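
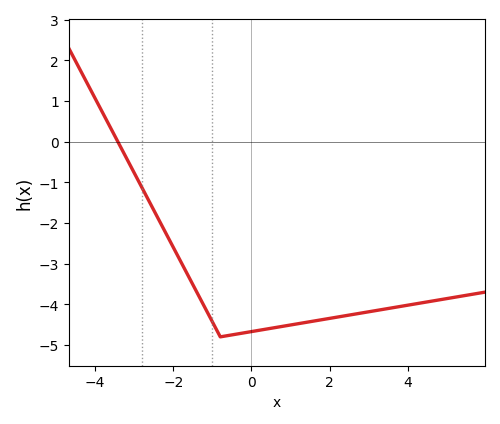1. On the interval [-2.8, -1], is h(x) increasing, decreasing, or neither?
decreasing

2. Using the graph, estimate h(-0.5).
-4.75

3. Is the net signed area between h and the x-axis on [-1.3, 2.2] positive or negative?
negative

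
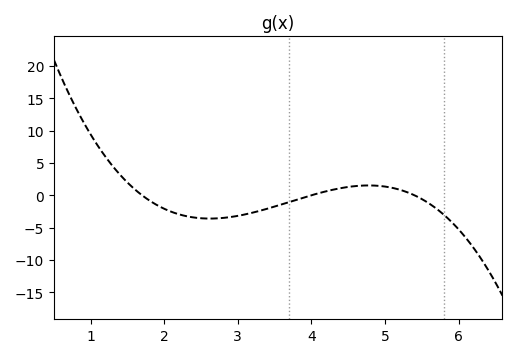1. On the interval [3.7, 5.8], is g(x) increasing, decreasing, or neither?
neither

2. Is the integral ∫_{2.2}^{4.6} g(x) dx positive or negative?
negative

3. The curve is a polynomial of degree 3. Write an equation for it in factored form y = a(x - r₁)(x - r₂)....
y = -1.02(x - 1.7)(x - 4)(x - 5.4)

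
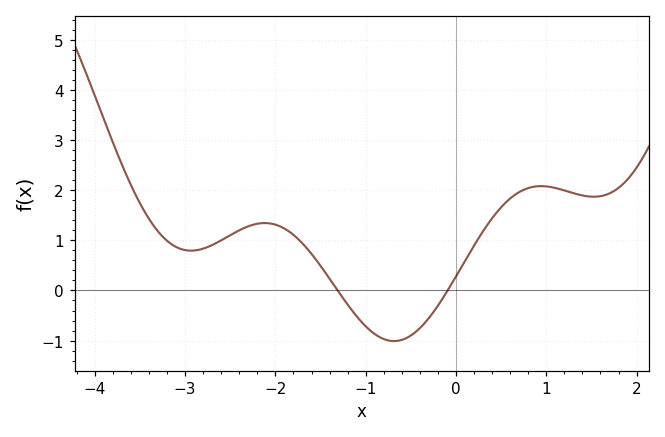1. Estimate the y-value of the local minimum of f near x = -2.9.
0.8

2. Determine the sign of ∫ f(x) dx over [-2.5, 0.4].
positive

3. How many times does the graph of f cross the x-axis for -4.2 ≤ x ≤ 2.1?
2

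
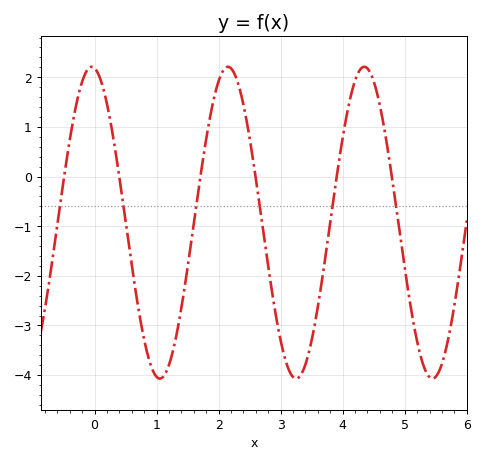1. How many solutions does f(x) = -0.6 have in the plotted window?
6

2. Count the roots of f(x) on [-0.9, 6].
6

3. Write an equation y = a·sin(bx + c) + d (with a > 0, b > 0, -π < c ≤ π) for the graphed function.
y = 3.14sin(2.86x + 1.7) - 0.93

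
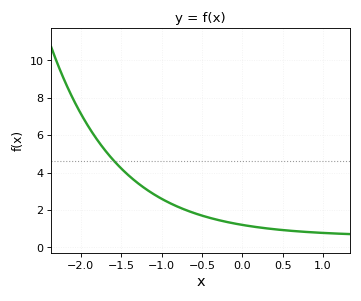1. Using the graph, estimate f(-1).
2.6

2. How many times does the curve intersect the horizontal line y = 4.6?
1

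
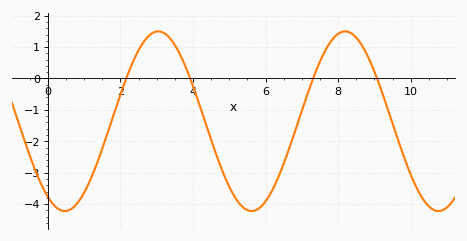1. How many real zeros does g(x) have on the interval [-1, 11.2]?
4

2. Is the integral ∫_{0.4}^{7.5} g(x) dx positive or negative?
negative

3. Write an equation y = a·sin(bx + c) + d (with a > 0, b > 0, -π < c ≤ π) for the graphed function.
y = 2.86sin(1.2x - 2.1) - 1.36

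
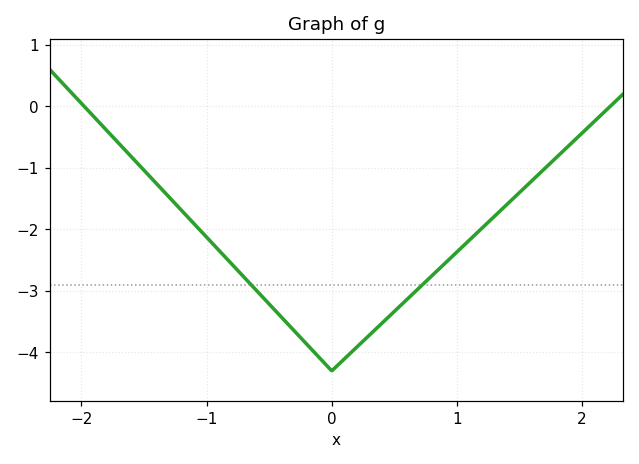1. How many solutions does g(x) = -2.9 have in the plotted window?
2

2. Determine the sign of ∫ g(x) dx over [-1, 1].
negative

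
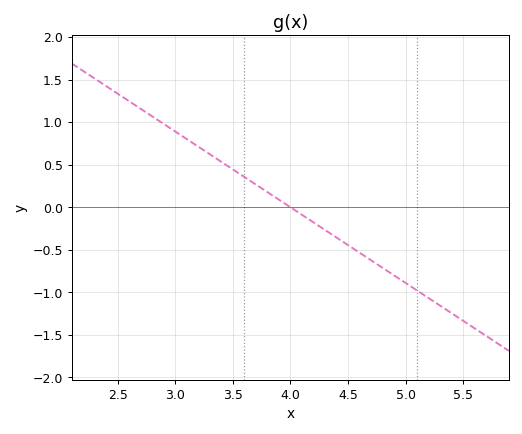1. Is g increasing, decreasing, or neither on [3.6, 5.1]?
decreasing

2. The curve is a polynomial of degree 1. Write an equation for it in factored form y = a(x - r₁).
y = -0.89(x - 4)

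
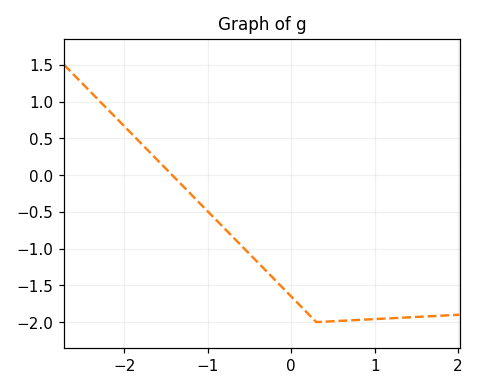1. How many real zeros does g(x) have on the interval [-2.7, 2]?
1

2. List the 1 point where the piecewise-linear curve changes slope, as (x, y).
(0.3, -2)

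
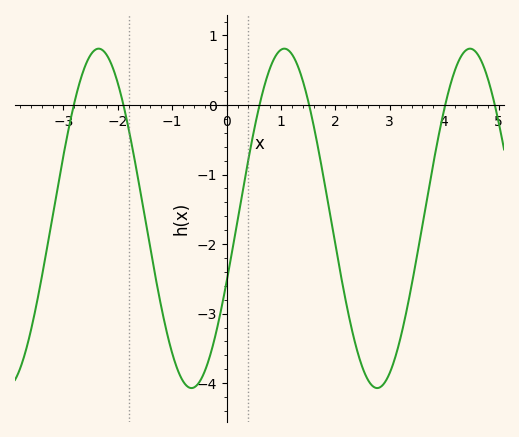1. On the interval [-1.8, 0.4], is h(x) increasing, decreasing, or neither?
neither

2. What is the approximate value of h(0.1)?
-2.1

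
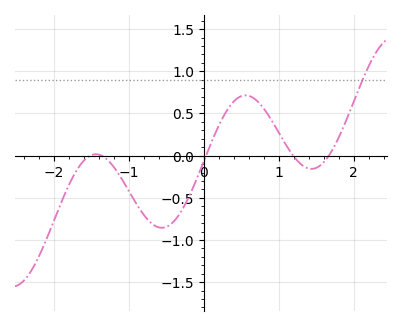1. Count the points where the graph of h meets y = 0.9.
1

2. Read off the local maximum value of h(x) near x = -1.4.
0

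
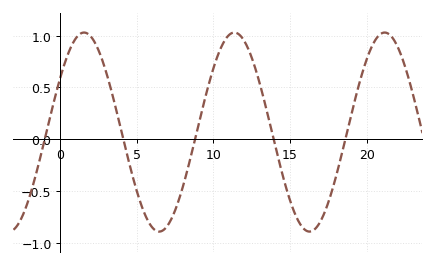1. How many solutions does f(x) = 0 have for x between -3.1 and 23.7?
5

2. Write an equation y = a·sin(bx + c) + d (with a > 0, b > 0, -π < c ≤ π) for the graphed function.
y = 0.96sin(0.64x + 0.582) + 0.07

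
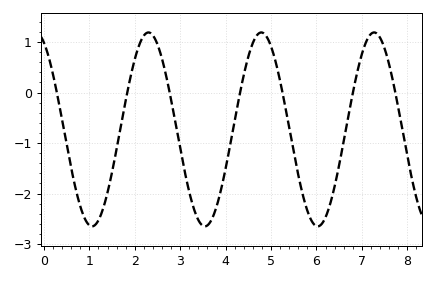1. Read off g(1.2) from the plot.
-2.5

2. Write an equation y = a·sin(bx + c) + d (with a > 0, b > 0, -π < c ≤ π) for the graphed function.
y = 1.92sin(2.5x + 2) - 0.73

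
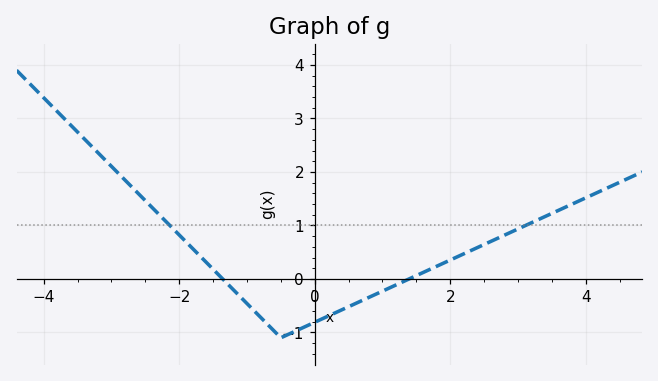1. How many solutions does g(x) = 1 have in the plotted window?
2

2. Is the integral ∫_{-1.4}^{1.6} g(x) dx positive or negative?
negative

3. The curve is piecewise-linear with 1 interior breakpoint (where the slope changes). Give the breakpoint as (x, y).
(-0.5, -1.1)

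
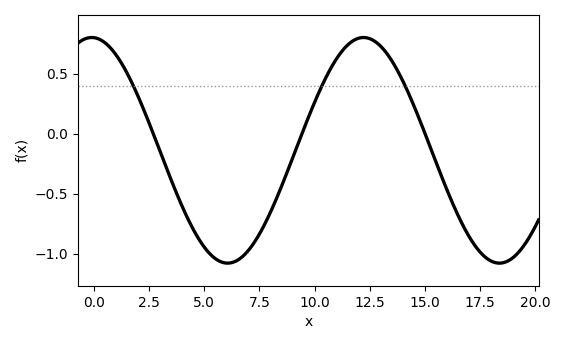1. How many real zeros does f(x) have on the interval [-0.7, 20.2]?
3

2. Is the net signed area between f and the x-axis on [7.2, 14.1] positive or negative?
positive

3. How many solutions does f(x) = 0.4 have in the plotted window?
3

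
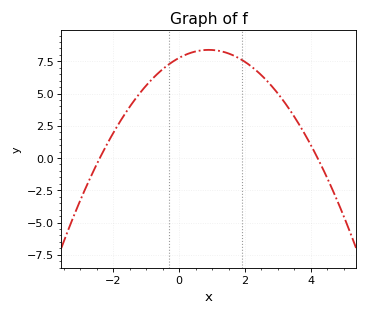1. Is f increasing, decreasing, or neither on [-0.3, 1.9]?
neither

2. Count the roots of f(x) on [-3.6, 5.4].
2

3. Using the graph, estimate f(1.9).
7.62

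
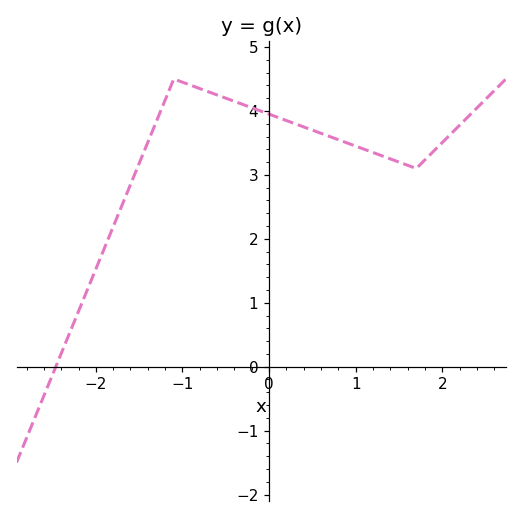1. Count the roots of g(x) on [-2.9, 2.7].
1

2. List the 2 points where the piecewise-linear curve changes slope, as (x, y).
(-1.1, 4.5); (1.7, 3.1)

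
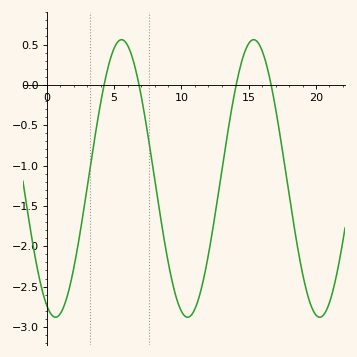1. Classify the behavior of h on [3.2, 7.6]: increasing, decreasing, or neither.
neither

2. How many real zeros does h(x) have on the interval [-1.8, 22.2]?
4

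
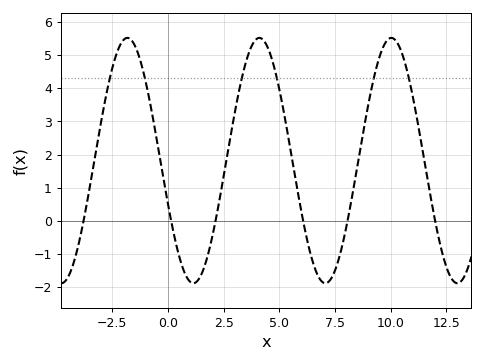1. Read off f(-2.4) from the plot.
4.8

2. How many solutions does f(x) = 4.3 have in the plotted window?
6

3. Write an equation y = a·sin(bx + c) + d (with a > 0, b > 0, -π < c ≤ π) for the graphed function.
y = 3.7sin(1.1x - 2.8) + 1.82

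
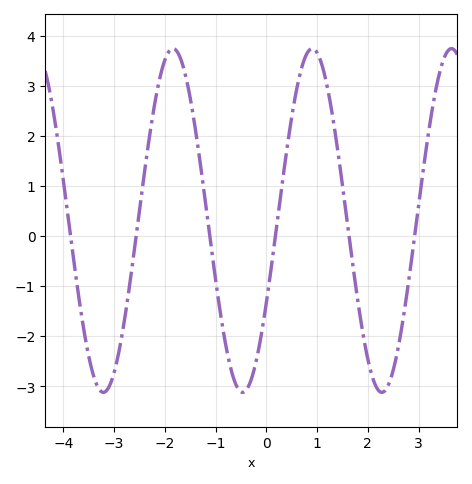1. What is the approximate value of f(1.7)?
-0.5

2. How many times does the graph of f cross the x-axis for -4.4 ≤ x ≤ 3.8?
6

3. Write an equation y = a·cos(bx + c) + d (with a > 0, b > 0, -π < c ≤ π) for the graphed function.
y = 3.43cos(2.3x - 2.1) + 0.31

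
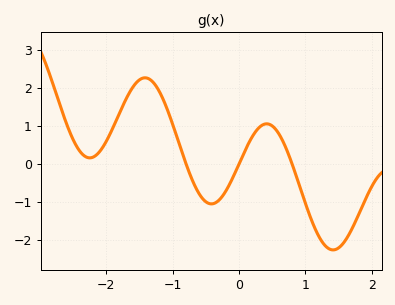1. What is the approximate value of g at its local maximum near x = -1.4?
2.3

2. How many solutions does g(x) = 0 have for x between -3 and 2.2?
3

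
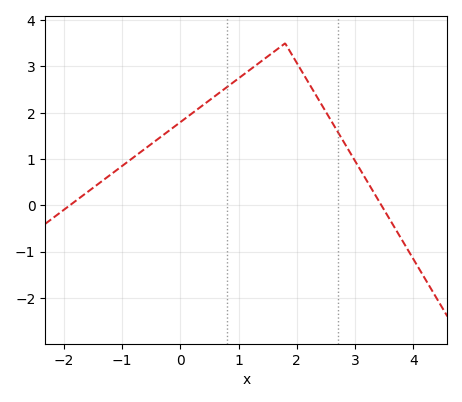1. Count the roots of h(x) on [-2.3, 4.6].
2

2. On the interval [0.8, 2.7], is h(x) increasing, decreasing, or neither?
neither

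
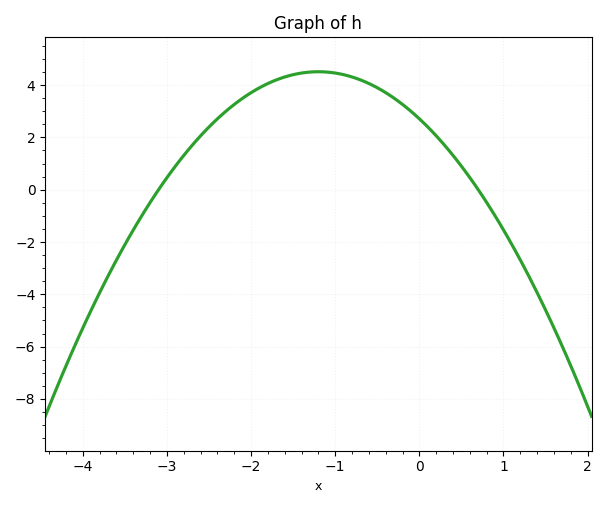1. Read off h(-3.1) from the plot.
0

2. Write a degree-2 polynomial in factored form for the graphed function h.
y = -1.25(x + 3.1)(x - 0.7)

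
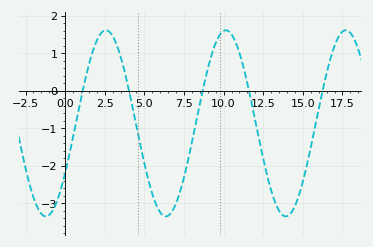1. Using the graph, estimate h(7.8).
-1.8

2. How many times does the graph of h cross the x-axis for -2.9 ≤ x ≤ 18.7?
5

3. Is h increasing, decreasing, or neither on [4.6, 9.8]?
neither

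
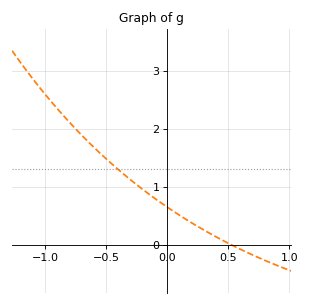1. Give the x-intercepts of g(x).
0.527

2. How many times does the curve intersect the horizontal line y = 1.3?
1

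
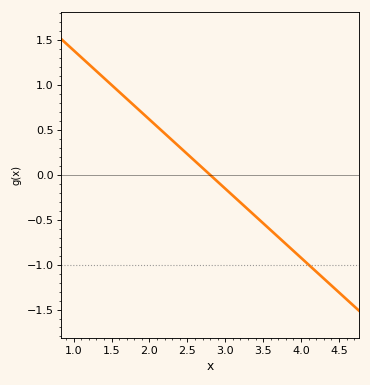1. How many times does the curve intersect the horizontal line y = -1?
1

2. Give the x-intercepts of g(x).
2.8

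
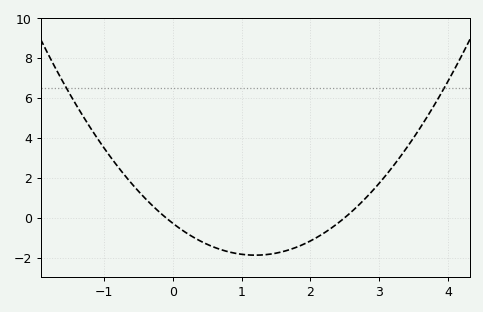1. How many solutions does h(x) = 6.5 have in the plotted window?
2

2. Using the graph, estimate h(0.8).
-1.7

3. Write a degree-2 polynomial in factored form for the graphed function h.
y = 1.11(x + 0.1)(x - 2.5)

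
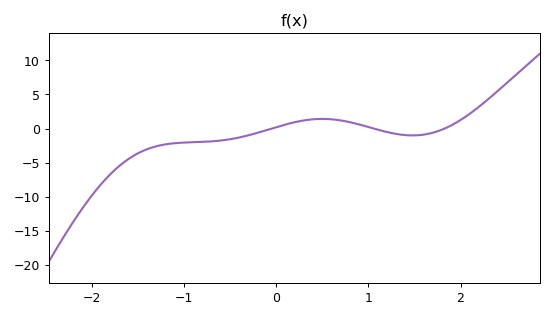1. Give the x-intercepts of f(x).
-0.051, 1.06, 1.83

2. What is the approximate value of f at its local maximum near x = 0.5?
1.42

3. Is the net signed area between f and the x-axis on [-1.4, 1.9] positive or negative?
negative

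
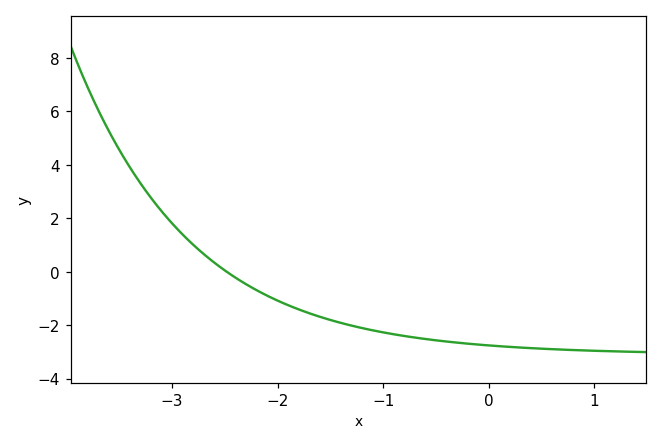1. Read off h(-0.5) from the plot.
-2.57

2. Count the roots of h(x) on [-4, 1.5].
1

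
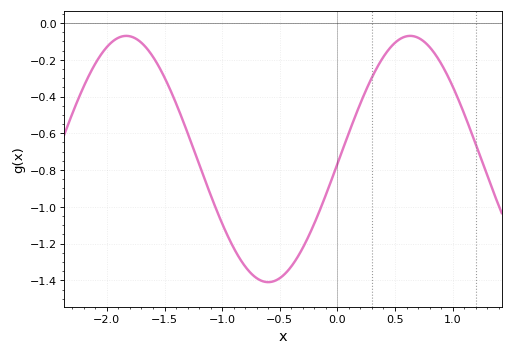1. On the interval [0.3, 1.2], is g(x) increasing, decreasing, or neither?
neither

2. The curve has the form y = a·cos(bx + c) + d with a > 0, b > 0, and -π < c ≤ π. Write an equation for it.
y = 0.67cos(2.55x - 1.61) - 0.74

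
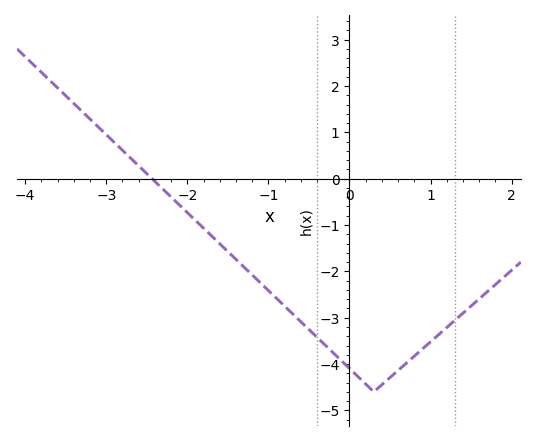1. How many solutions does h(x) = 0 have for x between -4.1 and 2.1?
1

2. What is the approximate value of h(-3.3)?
1.45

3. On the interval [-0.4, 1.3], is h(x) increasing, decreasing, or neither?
neither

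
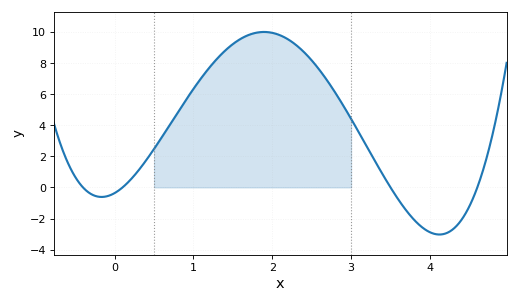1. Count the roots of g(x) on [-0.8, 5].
4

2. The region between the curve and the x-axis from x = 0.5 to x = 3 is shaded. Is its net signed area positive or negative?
positive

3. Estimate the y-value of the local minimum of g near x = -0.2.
-0.609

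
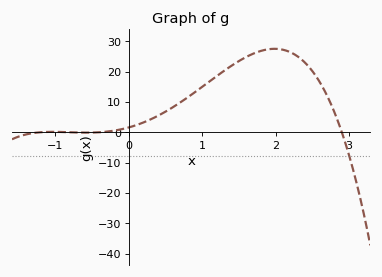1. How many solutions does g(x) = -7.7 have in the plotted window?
1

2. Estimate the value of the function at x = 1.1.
17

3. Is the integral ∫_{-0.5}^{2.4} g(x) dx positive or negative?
positive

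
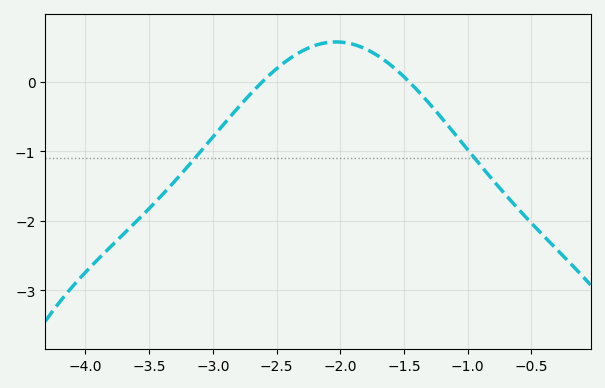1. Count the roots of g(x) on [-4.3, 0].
2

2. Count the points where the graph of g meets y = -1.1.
2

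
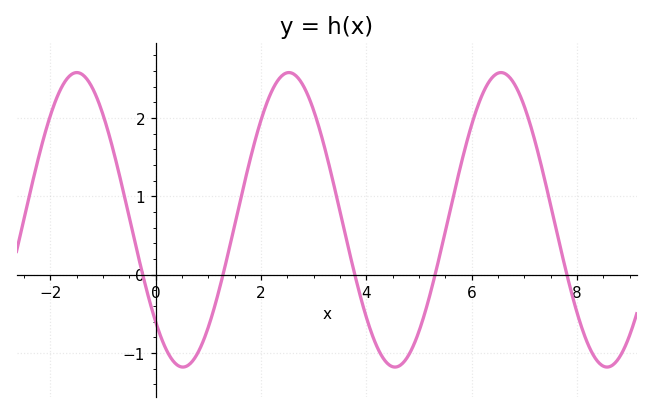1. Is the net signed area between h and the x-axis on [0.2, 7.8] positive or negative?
positive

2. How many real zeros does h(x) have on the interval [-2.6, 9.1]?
5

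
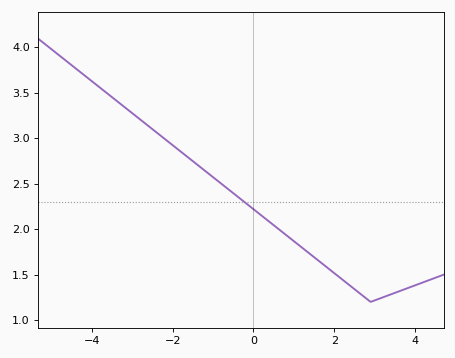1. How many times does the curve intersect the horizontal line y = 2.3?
1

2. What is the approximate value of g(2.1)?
1.48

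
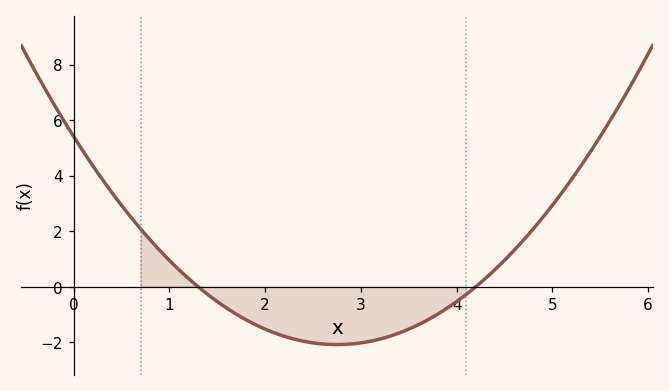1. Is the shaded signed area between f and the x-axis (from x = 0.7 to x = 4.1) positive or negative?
negative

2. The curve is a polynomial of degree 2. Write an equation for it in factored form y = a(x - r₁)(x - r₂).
y = 0.99(x - 1.3)(x - 4.2)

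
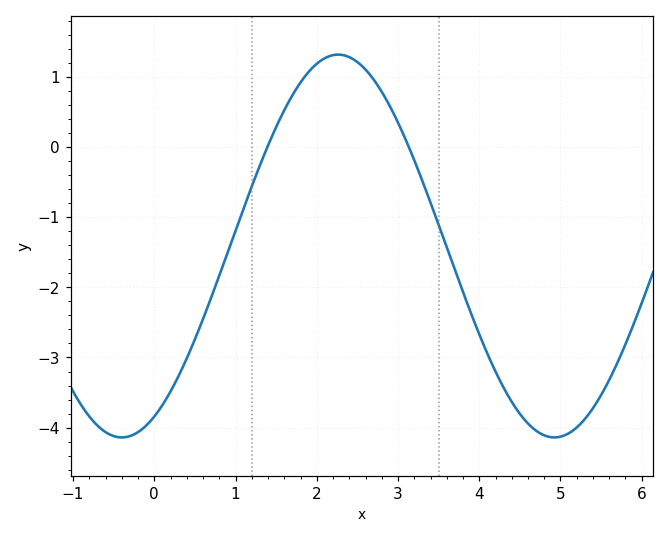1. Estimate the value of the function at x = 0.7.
-2.1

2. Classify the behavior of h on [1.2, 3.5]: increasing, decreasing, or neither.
neither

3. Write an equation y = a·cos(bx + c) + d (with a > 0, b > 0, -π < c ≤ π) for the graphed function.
y = 2.73cos(1.2x - 2.7) - 1.41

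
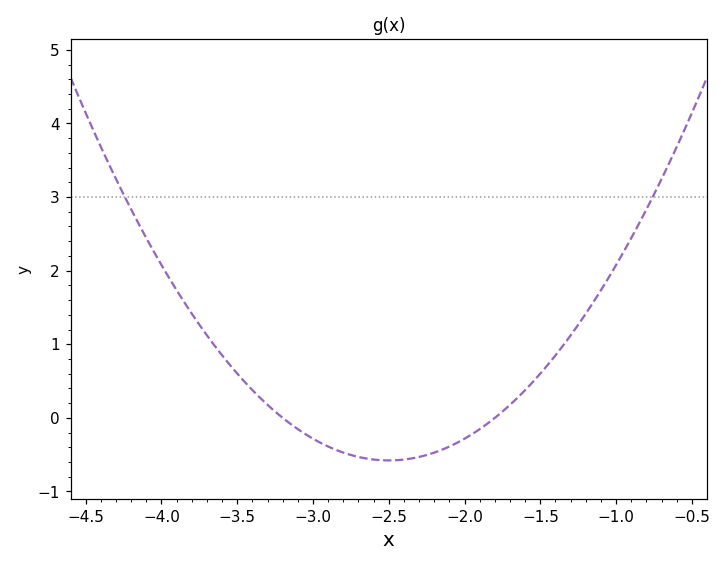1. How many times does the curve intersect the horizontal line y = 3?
2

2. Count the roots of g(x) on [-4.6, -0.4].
2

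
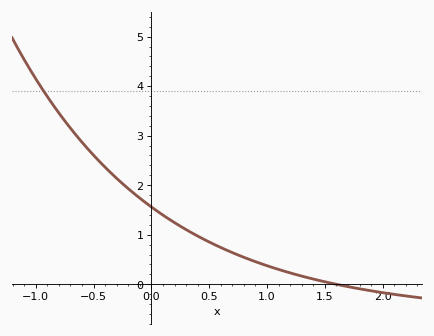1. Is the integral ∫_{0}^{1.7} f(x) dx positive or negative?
positive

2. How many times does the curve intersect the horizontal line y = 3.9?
1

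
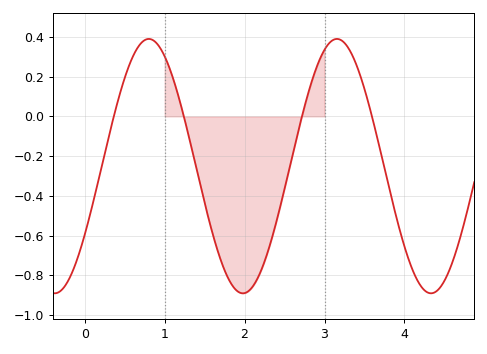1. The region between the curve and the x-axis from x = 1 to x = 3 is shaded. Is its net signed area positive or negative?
negative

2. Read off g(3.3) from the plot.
0.34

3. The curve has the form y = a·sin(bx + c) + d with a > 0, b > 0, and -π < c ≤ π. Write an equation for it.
y = 0.64sin(2.7x - 0.57) - 0.25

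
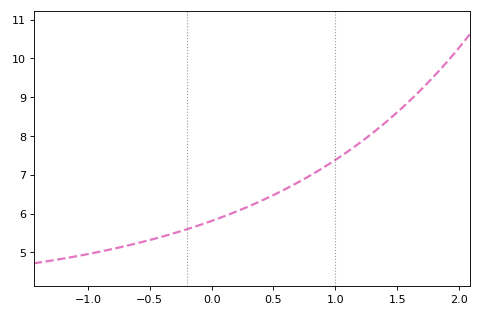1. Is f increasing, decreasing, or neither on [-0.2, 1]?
increasing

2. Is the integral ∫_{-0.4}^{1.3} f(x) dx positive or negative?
positive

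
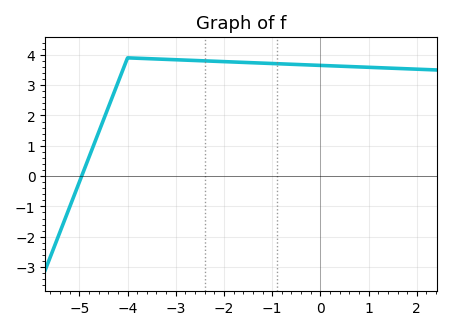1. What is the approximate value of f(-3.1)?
3.8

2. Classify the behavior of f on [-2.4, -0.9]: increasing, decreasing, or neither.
decreasing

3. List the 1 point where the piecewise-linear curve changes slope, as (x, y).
(-4, 3.9)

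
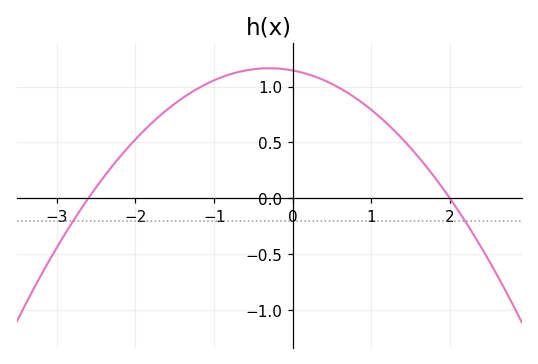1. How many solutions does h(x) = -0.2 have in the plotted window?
2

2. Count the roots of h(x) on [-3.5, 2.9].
2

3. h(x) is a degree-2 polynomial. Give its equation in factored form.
y = -0.22(x + 2.6)(x - 2)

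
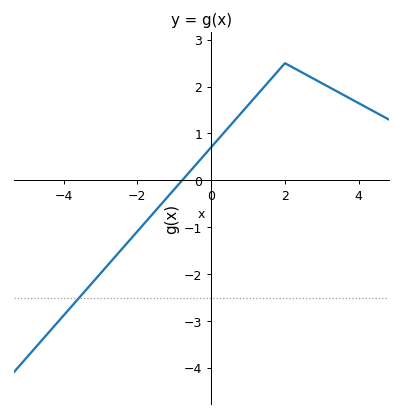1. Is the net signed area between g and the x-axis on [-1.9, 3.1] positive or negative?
positive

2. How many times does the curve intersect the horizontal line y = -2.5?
1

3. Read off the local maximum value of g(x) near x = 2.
2.5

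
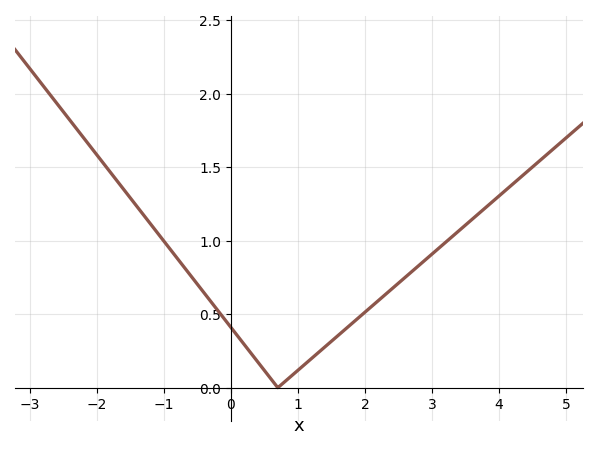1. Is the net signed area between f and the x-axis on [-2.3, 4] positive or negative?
positive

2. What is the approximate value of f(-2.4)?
1.82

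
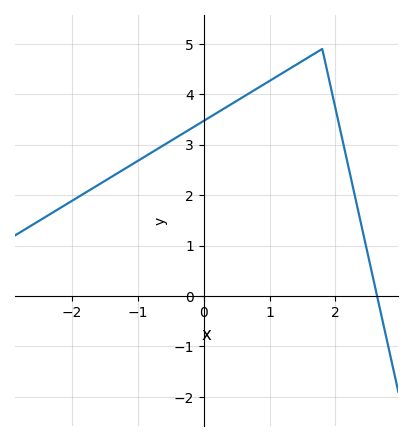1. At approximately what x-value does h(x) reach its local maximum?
1.8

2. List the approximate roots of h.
2.6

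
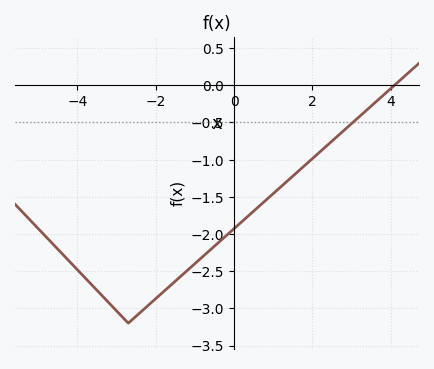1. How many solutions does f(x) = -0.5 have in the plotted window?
1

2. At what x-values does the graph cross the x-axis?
4.1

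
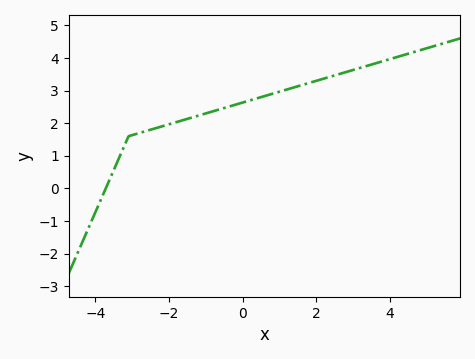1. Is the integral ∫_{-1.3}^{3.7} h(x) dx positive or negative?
positive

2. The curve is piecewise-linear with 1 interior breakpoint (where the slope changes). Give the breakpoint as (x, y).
(-3.1, 1.6)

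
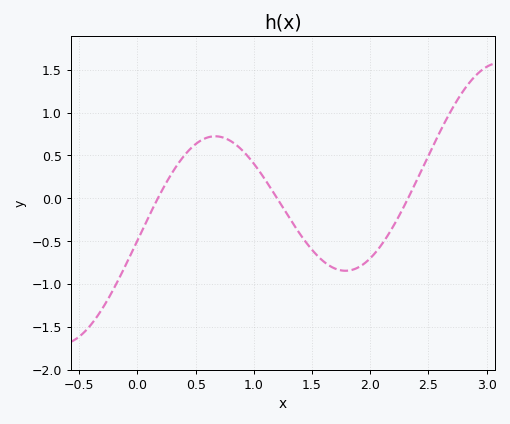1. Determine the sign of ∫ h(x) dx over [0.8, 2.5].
negative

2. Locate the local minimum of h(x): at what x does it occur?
1.8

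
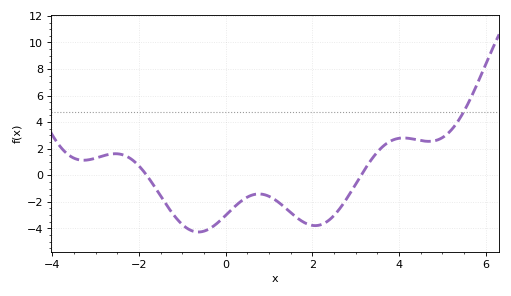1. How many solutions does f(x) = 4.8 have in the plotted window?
1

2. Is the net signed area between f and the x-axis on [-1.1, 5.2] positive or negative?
negative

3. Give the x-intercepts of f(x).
-1.8, 3.2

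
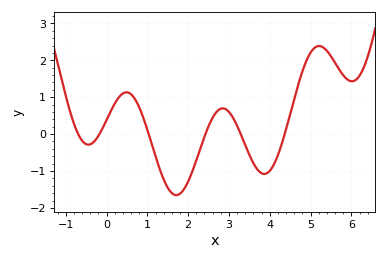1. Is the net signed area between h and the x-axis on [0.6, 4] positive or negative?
negative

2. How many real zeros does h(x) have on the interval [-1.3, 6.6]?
6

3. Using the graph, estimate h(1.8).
-1.62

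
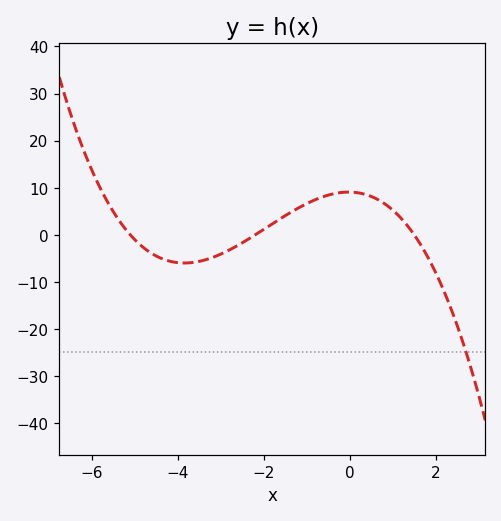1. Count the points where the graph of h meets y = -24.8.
1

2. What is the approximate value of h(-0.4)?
9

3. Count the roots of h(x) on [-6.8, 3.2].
3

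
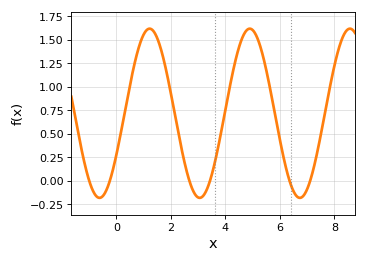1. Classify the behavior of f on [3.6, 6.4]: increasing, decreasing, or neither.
neither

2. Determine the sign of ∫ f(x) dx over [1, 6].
positive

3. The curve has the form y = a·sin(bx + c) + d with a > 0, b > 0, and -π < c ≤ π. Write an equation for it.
y = 0.9sin(1.7x - 0.51) + 0.72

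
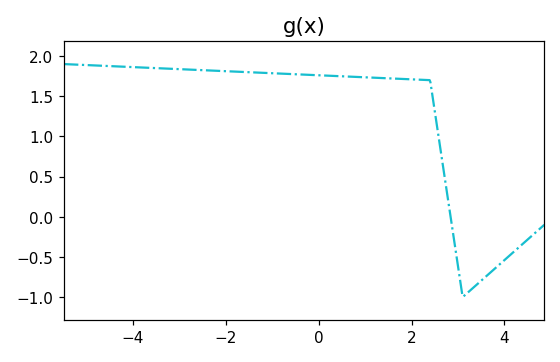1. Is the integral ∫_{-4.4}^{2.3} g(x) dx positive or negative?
positive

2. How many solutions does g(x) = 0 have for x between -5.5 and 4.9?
1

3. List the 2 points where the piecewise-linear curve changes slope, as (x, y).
(2.4, 1.7); (3.1, -1)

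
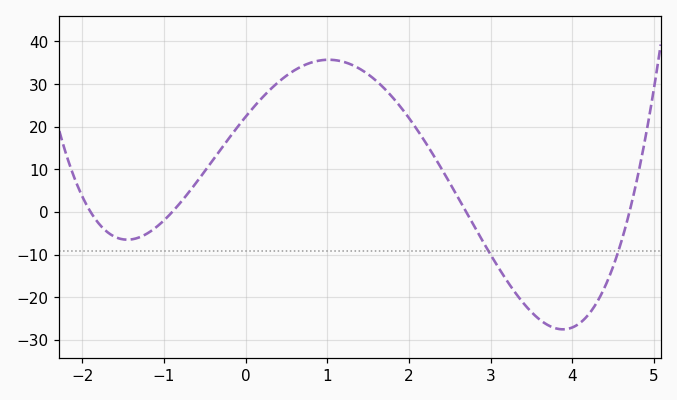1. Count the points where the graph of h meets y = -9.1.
2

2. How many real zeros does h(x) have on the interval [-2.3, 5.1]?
4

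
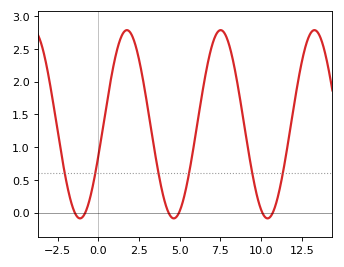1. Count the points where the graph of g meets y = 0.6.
6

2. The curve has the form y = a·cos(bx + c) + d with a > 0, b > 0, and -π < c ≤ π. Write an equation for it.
y = 1.44cos(1.1x - 1.9) + 1.35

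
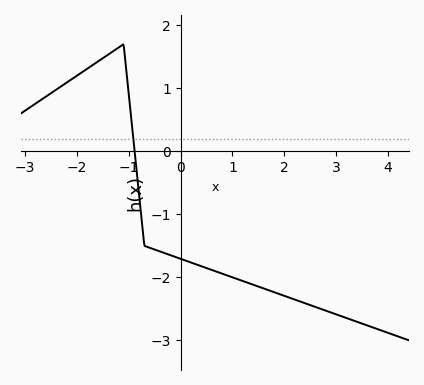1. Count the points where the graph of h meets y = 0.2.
1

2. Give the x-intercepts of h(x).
-0.887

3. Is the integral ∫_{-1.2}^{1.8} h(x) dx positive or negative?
negative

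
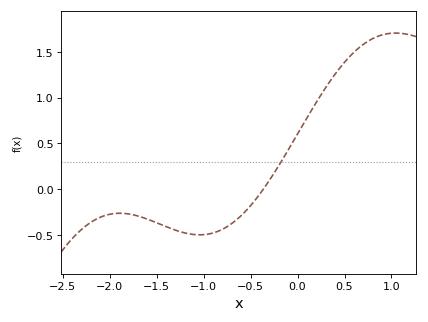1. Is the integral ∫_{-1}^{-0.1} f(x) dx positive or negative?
negative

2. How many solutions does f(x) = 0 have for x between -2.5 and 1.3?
1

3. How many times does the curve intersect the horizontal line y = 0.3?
1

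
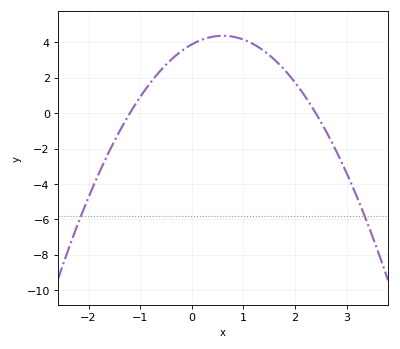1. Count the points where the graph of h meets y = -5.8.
2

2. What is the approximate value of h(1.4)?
3.6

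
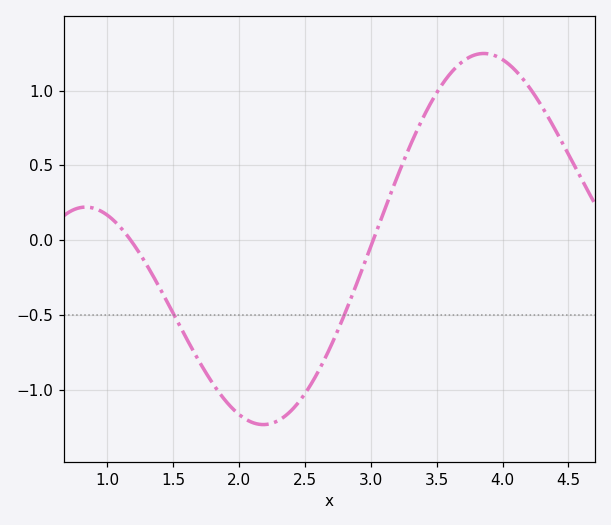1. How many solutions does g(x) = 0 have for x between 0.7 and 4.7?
2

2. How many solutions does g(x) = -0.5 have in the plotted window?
2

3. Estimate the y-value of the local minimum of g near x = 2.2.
-1.23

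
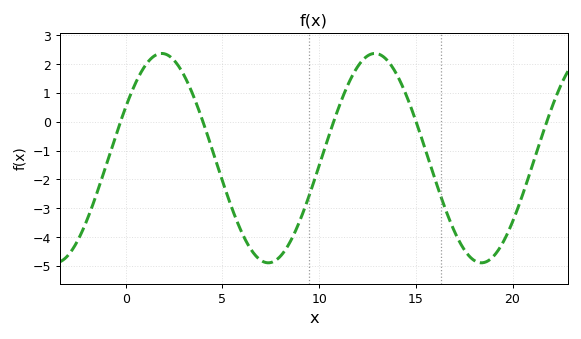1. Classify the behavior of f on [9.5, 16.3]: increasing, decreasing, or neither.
neither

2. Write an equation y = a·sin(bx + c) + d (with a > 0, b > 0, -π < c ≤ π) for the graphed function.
y = 3.63sin(0.57x + 0.51) - 1.26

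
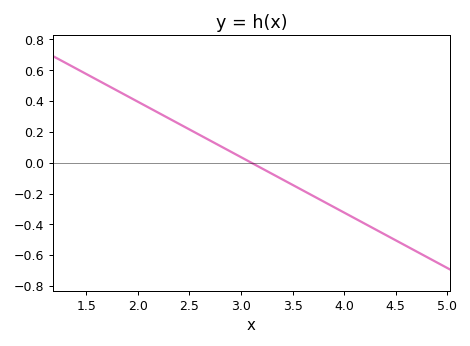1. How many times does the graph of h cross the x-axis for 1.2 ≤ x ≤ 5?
1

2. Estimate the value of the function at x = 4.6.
-0.54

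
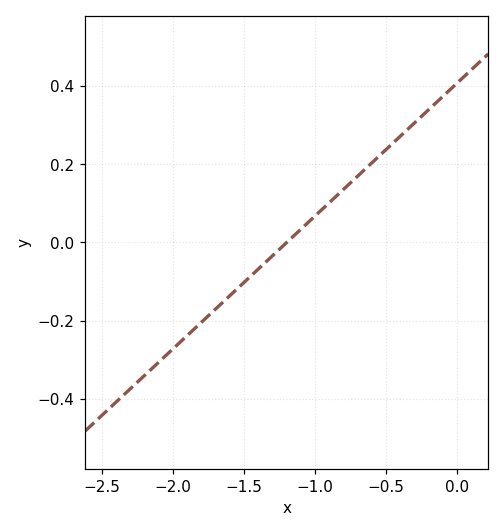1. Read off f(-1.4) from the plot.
-0.06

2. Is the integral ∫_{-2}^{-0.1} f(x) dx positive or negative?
positive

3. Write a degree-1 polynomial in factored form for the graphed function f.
y = 0.34(x + 1.2)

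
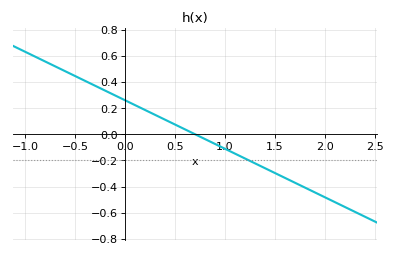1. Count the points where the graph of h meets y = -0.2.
1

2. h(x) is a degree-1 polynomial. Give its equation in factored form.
y = -0.37(x - 0.7)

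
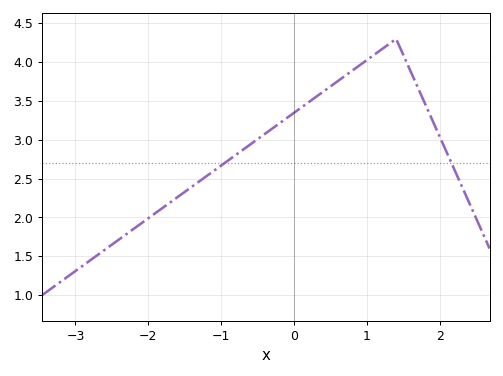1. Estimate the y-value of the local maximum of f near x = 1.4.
4.3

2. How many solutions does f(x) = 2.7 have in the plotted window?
2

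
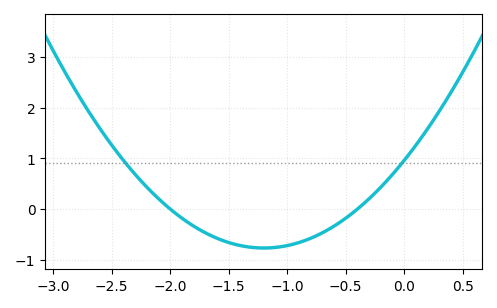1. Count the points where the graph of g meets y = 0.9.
2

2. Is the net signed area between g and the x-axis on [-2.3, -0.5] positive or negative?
negative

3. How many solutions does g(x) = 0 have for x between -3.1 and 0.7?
2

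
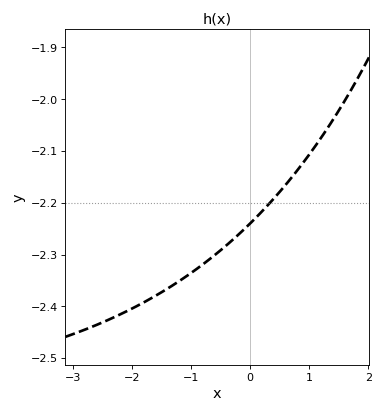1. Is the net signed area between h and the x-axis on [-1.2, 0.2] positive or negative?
negative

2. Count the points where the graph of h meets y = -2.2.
1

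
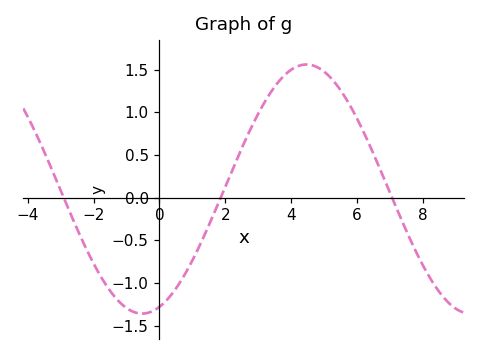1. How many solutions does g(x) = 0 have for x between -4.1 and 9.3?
3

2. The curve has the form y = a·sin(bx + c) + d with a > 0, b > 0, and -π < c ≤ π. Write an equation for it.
y = 1.46sin(0.63x - 1.24) + 0.1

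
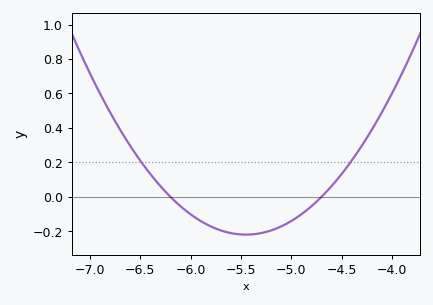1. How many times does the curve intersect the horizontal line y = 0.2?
2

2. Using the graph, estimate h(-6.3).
0.062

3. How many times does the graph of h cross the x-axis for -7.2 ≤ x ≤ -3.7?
2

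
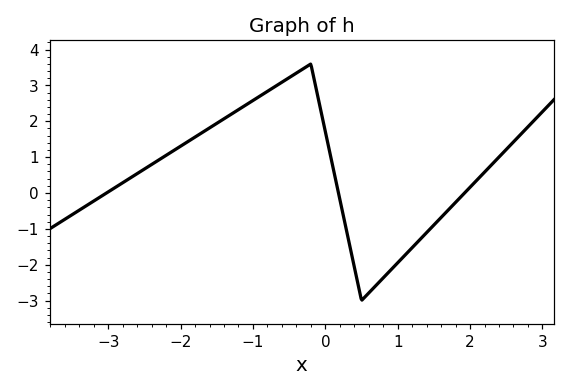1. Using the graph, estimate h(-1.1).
2.45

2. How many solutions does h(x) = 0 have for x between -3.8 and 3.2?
3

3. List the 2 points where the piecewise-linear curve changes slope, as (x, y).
(-0.2, 3.6); (0.5, -3)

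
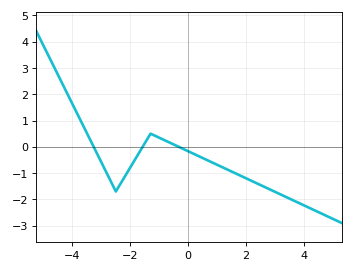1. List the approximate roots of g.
-3.2, -1.6, -0.4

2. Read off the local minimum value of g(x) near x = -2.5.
-1.7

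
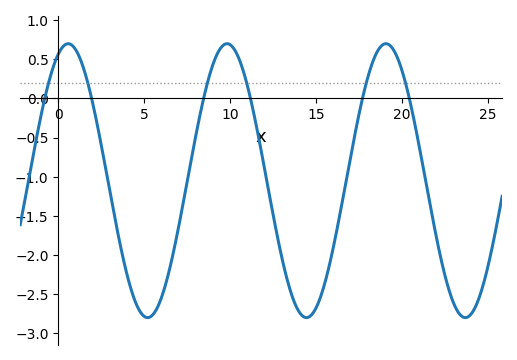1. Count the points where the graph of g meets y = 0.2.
6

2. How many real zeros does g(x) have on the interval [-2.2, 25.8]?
6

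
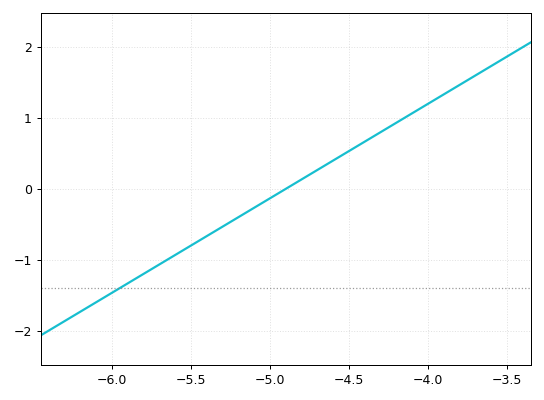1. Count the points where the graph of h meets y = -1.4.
1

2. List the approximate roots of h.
-4.9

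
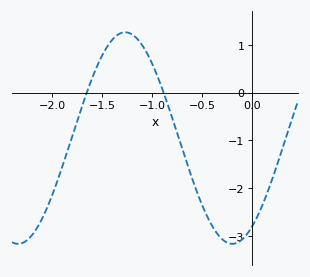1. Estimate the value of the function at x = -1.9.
-1.5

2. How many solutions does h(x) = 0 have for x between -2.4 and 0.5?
2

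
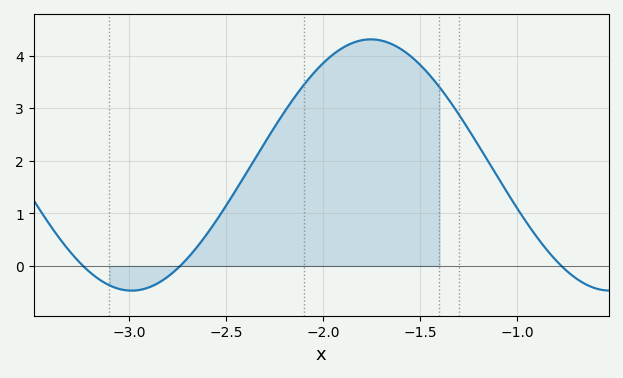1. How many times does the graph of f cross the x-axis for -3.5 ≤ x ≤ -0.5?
3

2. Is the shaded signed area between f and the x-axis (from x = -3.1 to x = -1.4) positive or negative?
positive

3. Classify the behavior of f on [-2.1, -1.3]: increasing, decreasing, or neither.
neither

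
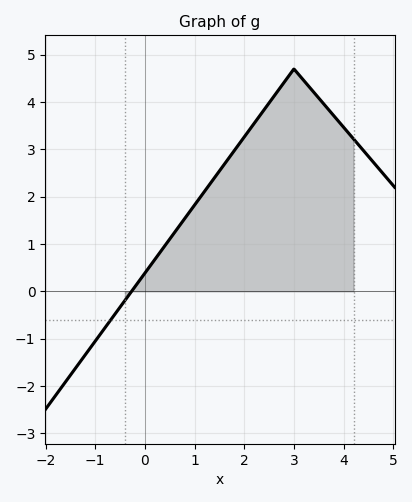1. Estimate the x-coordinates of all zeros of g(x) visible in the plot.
-0.3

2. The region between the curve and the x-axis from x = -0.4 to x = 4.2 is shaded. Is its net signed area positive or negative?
positive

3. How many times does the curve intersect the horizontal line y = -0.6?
1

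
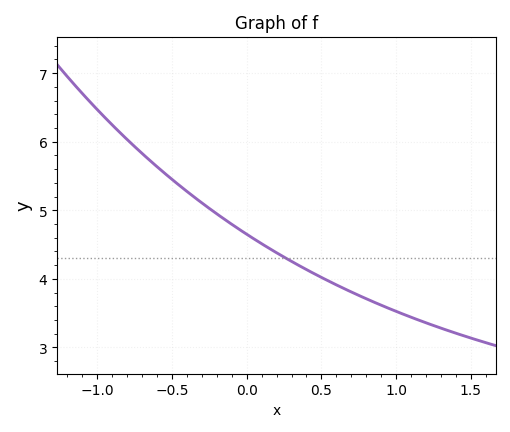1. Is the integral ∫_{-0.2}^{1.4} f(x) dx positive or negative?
positive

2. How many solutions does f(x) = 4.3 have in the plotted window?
1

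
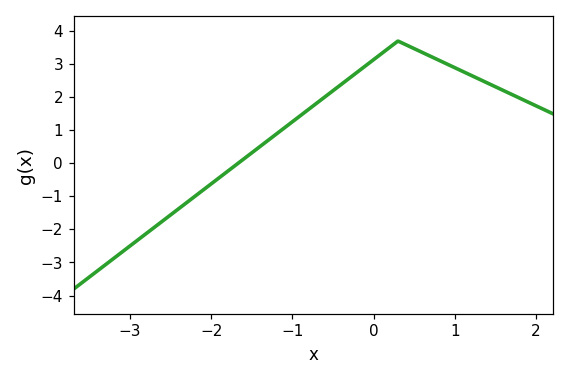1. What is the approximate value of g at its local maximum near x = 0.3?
3.7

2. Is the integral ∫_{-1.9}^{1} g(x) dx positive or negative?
positive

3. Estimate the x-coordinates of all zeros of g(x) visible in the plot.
-1.7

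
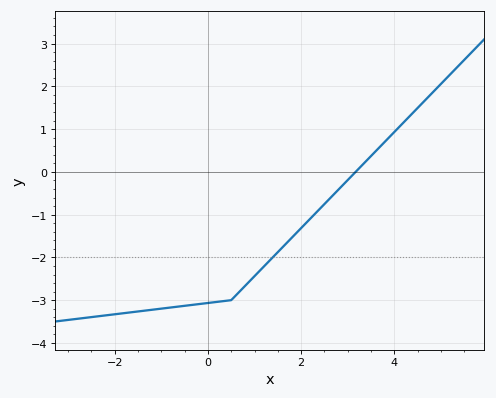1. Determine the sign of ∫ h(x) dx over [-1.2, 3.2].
negative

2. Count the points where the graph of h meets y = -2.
1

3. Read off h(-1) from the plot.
-3.2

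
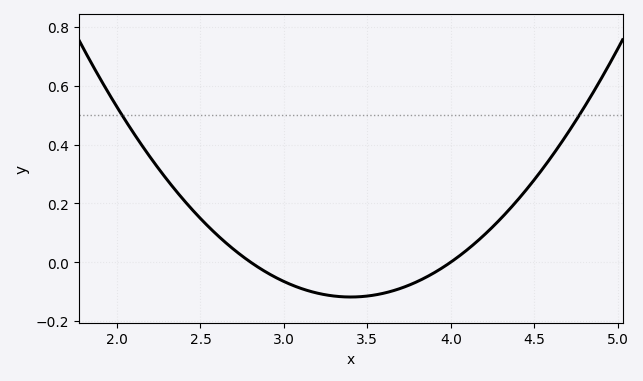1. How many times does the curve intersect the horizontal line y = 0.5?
2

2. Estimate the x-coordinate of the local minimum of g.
3.4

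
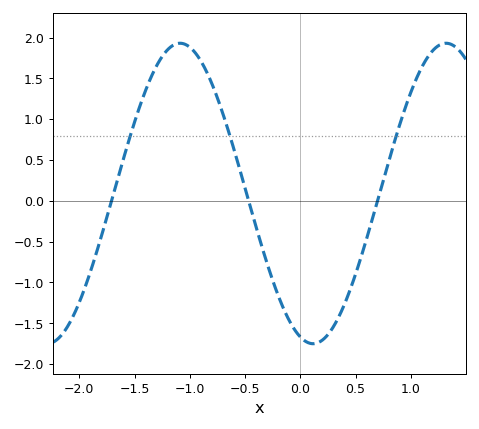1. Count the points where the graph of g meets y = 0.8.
3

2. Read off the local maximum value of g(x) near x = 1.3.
1.95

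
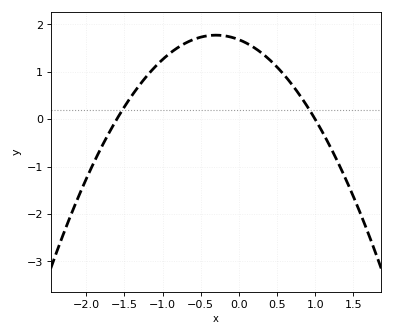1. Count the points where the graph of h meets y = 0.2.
2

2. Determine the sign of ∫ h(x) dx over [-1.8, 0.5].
positive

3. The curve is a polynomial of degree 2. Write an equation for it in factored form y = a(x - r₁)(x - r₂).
y = -1.05(x + 1.6)(x - 1)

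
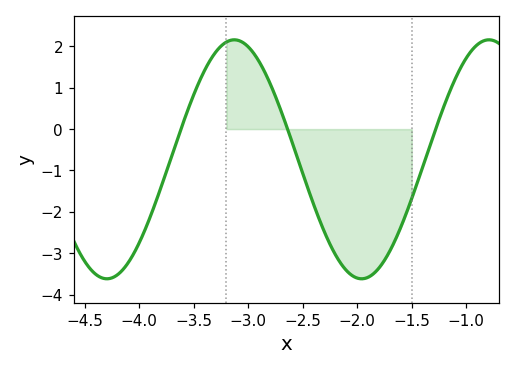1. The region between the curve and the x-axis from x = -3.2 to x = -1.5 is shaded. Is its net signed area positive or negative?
negative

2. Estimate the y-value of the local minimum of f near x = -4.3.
-3.6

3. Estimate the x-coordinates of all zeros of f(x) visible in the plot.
-3.6, -2.6, -1.3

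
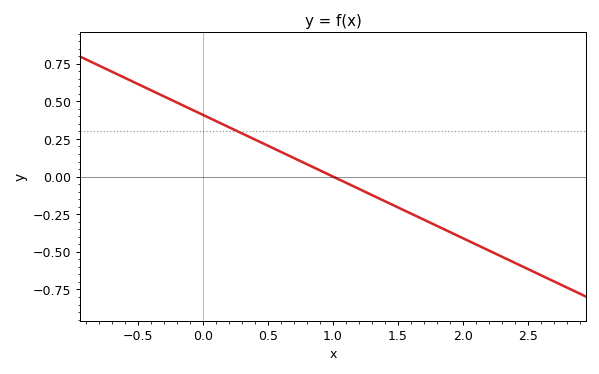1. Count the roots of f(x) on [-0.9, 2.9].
1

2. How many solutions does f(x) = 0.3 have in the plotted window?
1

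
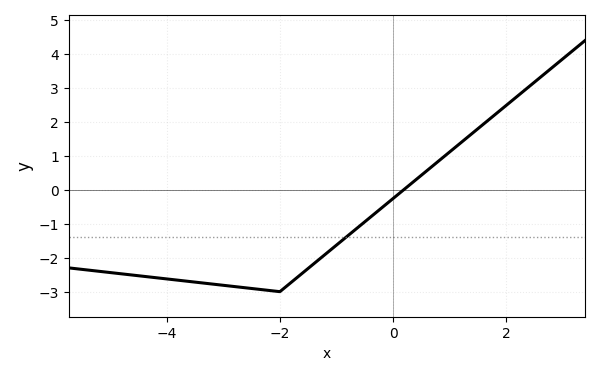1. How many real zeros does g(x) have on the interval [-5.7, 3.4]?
1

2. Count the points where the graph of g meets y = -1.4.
1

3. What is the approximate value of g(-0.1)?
-0.395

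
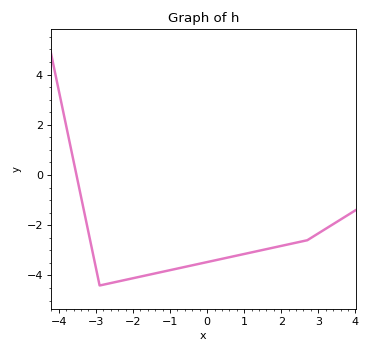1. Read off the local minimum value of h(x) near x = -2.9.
-4.4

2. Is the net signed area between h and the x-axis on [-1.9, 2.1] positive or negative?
negative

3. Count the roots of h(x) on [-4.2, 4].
1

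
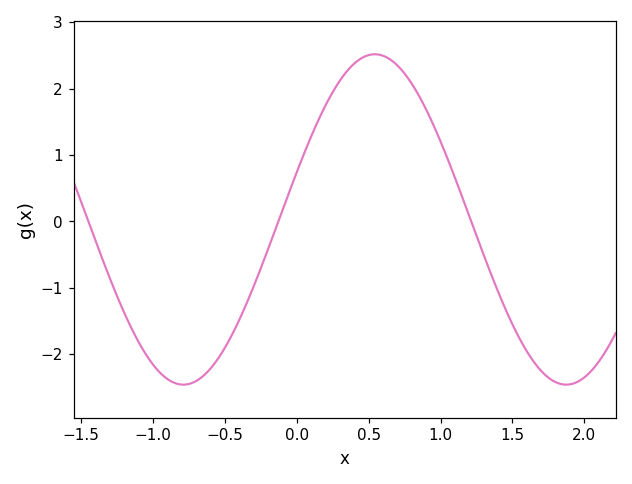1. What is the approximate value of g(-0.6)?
-2.22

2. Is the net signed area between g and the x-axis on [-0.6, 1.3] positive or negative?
positive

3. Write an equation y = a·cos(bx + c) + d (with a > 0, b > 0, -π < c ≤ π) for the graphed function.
y = 2.49cos(2.36x - 1.28) + 0.03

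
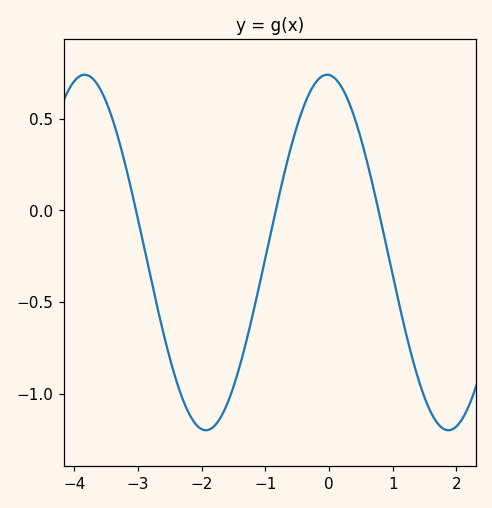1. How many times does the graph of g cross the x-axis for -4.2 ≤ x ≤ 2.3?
3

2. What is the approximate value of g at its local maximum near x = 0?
0.74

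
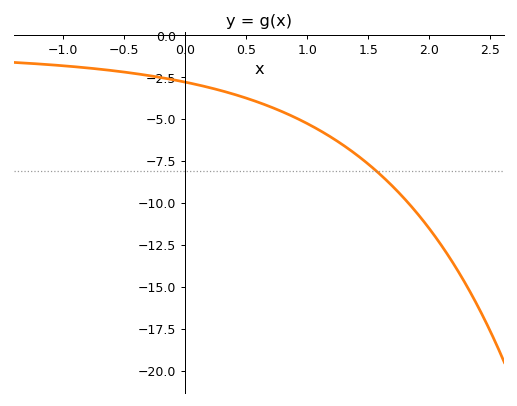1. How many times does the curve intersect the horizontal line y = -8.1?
1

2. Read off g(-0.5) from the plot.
-2.21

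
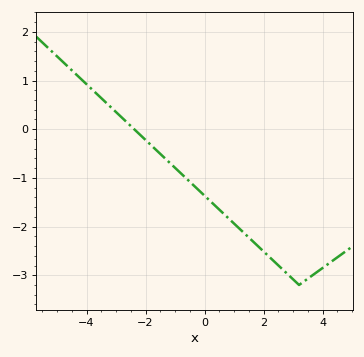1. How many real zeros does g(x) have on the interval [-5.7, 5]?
1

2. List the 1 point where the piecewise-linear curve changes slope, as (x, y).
(3.2, -3.2)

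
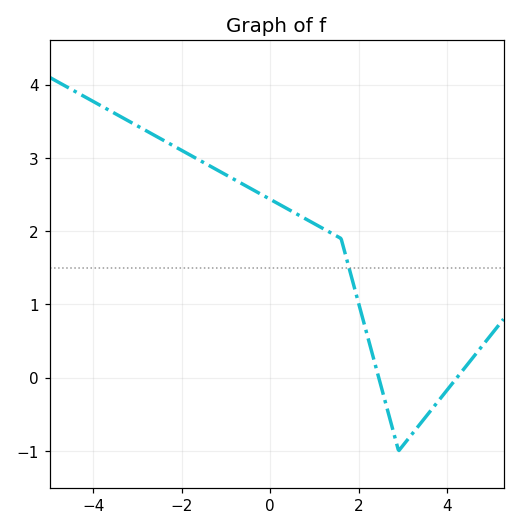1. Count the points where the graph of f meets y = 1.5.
1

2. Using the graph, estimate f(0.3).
2.33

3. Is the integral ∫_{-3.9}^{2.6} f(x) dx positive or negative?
positive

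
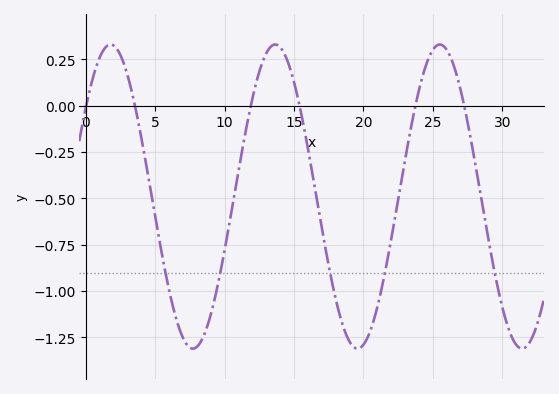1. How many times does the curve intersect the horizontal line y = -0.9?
5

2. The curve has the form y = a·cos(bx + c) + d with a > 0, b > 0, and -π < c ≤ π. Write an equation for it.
y = 0.82cos(0.53x - 0.95) - 0.49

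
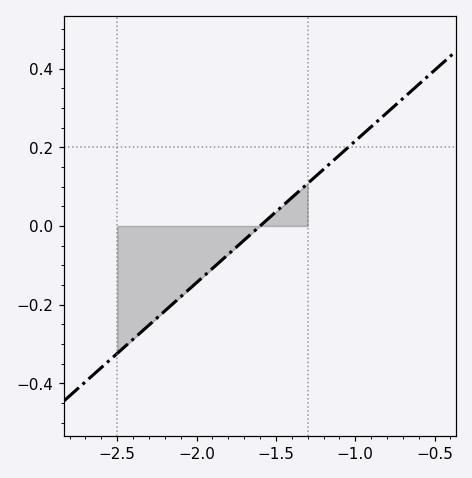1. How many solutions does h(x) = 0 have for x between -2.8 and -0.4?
1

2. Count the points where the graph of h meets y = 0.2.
1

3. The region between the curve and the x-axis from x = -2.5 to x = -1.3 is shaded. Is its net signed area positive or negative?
negative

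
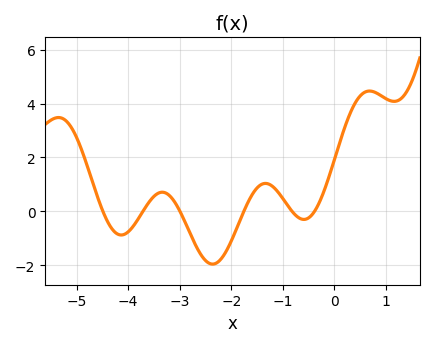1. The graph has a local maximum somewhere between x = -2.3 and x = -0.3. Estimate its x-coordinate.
-1.3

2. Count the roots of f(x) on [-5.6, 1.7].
6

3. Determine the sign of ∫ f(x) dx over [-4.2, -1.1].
negative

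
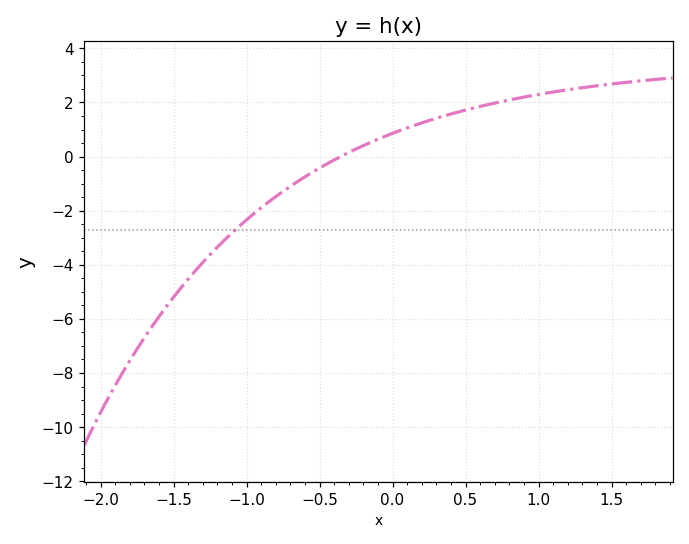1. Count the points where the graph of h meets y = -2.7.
1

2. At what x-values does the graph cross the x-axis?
-0.356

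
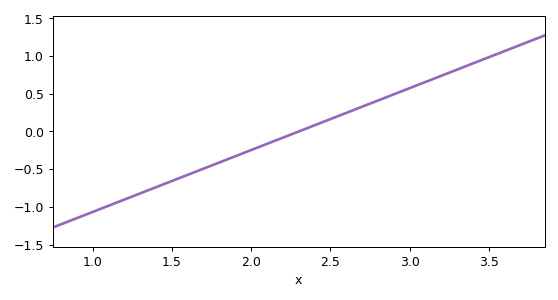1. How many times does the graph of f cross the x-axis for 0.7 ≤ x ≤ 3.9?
1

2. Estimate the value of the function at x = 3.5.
1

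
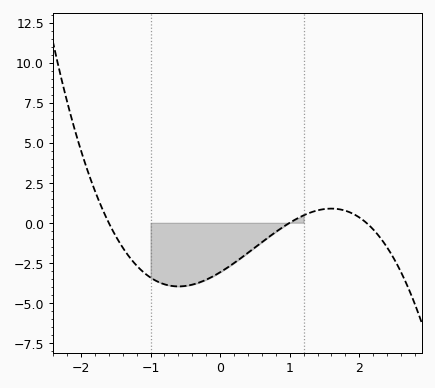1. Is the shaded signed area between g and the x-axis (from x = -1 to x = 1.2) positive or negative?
negative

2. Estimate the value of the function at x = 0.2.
-2.5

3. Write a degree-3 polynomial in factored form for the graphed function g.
y = -0.92(x + 1.6)(x - 1)(x - 2.1)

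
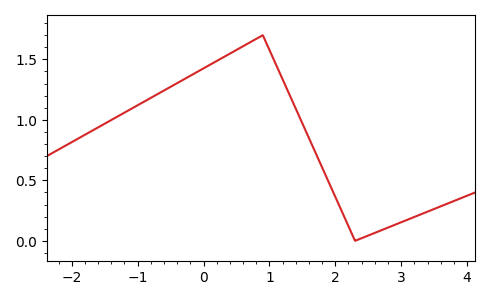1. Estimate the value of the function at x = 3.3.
0.22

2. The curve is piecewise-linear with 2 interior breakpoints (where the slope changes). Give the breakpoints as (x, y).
(0.9, 1.7); (2.3, 0)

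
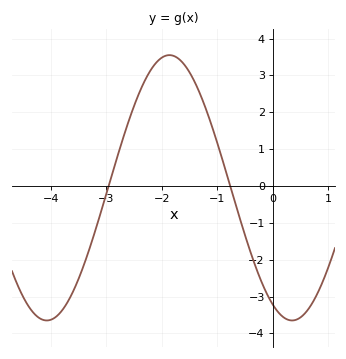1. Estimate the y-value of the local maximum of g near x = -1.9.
3.5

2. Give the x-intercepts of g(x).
-3, -0.8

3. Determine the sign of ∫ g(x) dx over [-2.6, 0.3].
positive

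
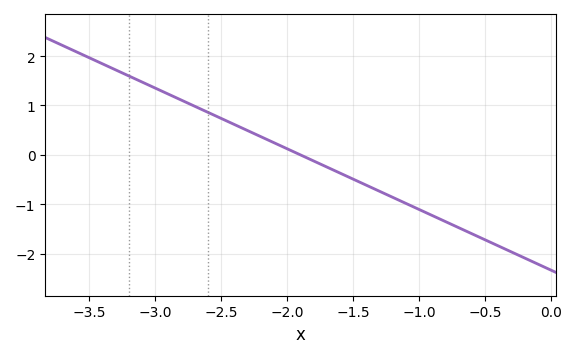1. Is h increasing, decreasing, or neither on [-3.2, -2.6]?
decreasing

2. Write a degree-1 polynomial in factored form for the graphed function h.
y = -1.23(x + 1.9)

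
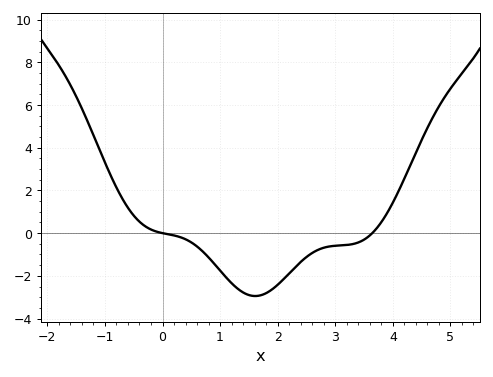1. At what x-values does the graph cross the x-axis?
0, 3.6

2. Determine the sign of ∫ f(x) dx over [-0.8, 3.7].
negative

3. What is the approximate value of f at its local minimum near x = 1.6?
-3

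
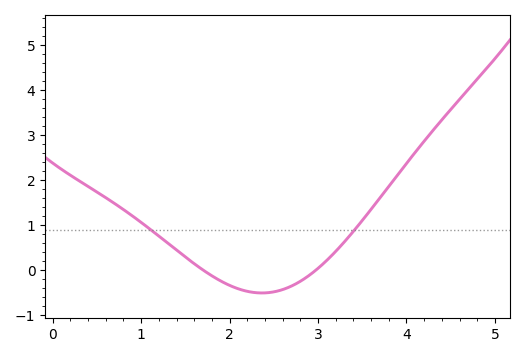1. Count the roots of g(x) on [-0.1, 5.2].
2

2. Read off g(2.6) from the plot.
-0.4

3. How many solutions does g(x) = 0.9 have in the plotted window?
2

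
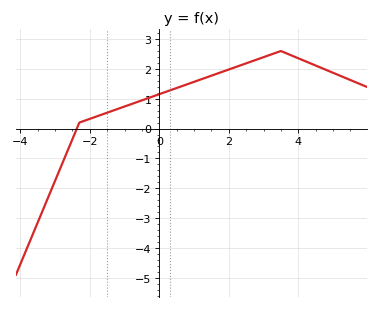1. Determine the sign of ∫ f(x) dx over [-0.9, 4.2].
positive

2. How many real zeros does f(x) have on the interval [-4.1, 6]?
1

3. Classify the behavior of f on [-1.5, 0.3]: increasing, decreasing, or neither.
increasing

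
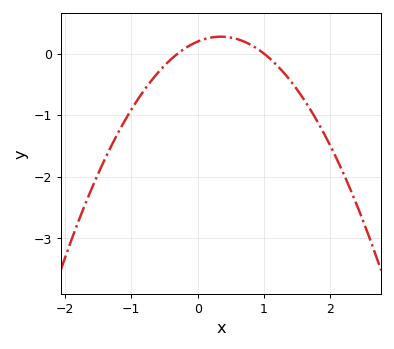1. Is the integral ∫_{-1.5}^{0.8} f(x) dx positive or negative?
negative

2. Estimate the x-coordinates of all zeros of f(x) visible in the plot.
-0.3, 1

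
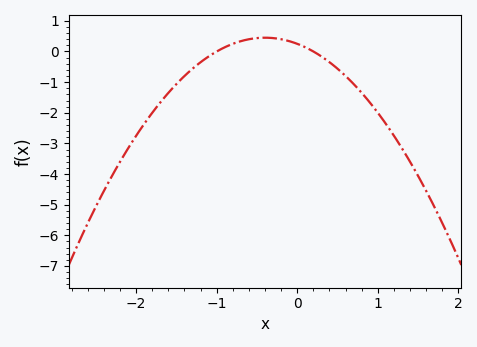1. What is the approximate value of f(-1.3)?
-0.6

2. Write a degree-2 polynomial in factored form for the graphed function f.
y = -1.25(x + 1)(x - 0.2)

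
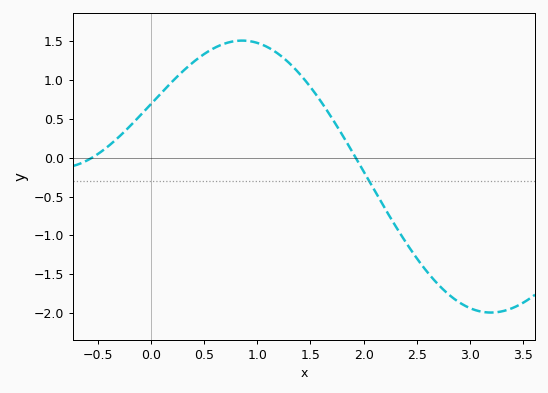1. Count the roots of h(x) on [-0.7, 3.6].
2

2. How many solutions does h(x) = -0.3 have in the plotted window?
1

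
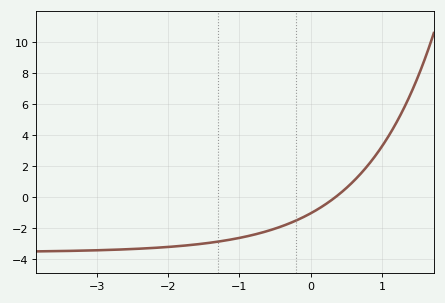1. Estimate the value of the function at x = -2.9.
-3.4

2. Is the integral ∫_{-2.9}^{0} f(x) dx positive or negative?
negative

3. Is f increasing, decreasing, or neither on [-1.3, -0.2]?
increasing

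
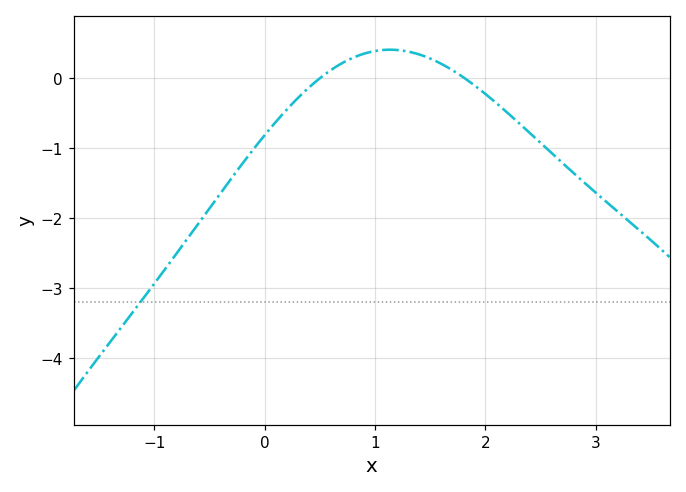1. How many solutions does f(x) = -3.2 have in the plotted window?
1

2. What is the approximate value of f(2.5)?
-0.9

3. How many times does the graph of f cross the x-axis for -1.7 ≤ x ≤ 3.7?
2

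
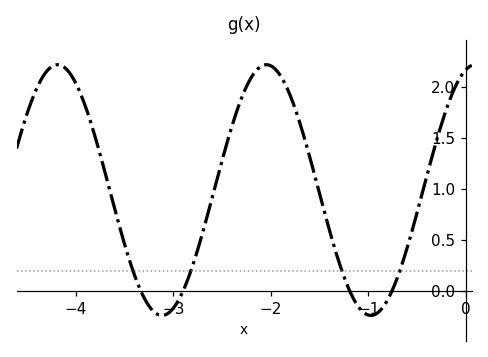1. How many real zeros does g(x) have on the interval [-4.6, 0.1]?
4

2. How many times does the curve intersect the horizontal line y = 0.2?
4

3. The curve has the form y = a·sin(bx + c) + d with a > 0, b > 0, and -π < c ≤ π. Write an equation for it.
y = 1.23sin(2.93x + 1.28) + 0.99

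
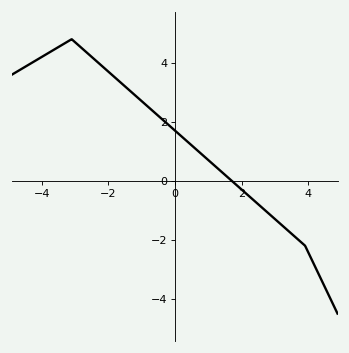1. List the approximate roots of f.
1.7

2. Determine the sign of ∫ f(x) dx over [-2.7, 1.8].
positive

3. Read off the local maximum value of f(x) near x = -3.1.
4.8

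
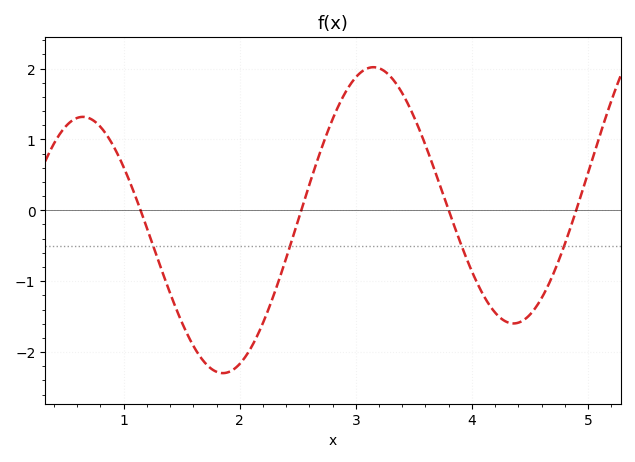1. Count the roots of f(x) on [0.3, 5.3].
4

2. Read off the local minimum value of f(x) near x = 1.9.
-2.3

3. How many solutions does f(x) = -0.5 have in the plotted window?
4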